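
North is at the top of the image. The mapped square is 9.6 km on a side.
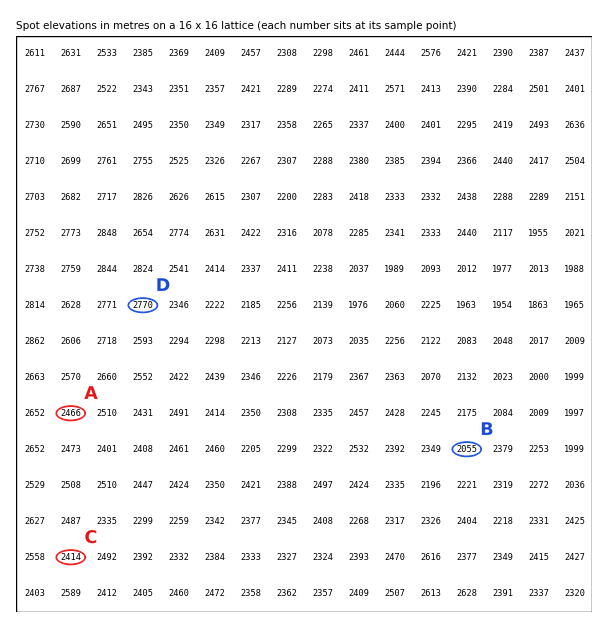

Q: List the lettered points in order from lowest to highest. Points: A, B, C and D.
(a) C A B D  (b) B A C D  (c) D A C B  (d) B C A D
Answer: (d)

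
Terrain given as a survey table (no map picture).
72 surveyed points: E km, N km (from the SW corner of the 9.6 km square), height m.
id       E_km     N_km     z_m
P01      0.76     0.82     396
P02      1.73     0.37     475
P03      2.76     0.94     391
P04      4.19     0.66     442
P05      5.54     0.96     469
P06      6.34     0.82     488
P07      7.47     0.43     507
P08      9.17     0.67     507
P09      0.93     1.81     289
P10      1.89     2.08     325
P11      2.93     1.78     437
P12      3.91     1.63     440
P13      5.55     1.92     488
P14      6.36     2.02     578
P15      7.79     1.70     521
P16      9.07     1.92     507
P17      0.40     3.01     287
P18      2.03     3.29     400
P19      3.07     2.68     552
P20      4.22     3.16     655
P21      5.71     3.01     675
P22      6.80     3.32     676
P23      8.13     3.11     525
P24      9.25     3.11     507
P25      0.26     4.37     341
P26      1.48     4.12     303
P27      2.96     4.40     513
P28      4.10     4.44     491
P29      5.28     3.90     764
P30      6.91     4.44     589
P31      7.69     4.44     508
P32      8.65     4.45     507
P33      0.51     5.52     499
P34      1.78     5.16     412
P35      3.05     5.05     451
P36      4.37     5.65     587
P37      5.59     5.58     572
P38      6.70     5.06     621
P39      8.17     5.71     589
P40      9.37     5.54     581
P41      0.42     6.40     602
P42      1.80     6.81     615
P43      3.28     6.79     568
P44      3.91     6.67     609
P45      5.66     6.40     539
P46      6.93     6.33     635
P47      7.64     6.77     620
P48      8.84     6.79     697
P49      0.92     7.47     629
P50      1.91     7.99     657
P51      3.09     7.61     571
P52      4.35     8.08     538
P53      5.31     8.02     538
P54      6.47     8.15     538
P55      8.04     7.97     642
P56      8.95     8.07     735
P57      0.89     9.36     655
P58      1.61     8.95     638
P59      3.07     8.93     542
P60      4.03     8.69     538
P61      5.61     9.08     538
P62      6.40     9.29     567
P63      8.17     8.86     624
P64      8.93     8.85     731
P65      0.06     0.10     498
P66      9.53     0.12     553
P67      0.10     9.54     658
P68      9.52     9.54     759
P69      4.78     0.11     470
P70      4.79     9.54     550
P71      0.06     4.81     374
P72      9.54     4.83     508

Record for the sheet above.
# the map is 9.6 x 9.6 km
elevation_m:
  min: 285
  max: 775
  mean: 540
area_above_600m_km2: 26.4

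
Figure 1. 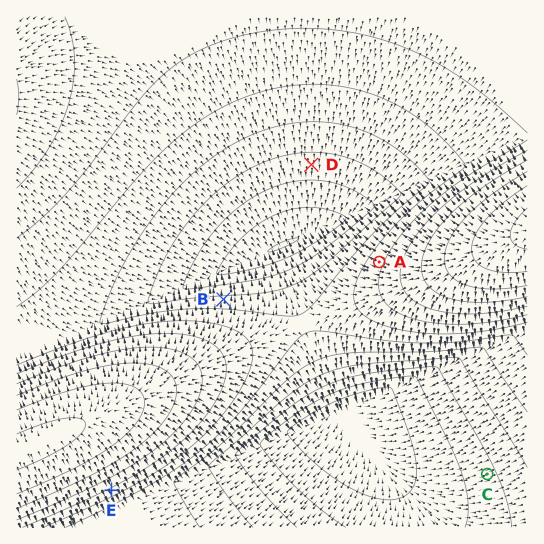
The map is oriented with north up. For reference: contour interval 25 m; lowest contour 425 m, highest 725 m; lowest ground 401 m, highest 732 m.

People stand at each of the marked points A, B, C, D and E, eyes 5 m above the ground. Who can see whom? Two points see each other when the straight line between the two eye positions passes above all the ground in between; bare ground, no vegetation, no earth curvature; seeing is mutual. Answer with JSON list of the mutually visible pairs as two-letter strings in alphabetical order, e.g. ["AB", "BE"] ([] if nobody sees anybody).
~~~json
["AB", "AD", "BD", "CE"]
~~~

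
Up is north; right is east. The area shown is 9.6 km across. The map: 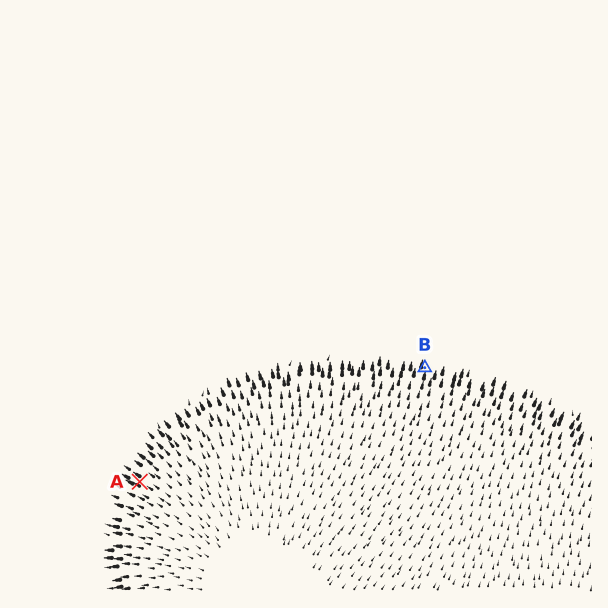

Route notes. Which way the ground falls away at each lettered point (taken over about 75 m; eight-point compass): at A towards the NW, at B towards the N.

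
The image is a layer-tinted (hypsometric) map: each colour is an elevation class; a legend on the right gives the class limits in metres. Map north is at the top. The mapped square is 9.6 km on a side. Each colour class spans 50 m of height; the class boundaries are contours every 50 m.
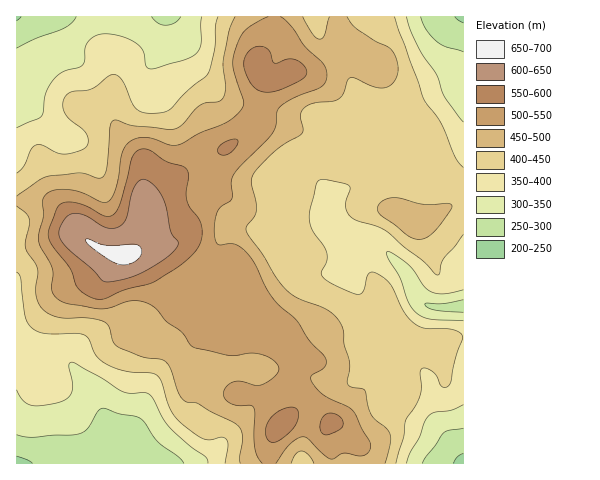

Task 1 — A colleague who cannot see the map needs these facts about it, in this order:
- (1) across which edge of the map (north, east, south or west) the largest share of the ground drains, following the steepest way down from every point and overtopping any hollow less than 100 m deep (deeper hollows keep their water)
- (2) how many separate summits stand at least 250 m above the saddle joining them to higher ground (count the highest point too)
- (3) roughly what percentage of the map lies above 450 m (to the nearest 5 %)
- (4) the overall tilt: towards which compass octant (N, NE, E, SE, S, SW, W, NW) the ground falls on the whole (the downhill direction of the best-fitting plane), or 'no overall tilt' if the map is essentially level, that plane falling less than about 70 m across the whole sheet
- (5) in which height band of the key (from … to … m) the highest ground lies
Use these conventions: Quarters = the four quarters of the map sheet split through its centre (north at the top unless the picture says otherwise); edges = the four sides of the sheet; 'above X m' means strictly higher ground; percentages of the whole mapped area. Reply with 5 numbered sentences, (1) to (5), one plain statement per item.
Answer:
(1) Most of the ground drains across the eastern edge.
(2) There is 1 summit with 250 m or more of prominence.
(3) Roughly 45 % of the ground is higher than 450 m.
(4) No overall tilt - high and low ground are spread across the sheet.
(5) The highest ground lies in the 650–700 m band.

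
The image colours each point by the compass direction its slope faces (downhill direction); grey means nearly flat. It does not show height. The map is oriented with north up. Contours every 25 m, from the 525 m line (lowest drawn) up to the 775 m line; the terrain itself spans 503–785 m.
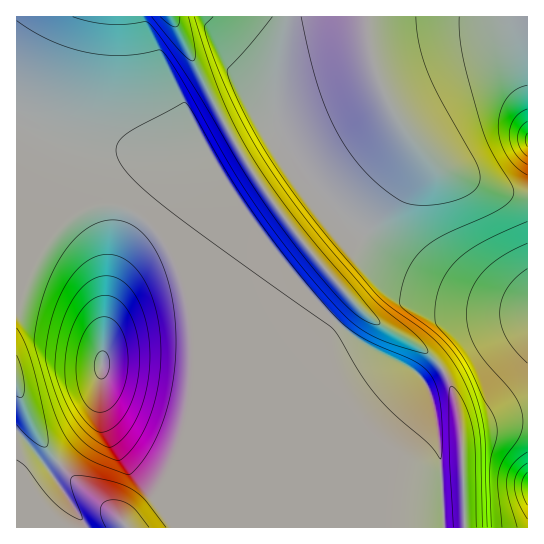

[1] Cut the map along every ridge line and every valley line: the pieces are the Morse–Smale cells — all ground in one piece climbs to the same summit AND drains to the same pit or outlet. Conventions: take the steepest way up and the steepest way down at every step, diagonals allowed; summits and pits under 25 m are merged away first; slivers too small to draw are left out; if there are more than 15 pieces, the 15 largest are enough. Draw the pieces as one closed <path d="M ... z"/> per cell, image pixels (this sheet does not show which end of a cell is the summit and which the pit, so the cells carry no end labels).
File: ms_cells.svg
<path d="M210 156l-32 19-21 20-16 22 22 24 13 25 7 19 8 40 1 52-7 46-14 46-16 30-26 21-4 5 2 2 316 1-6-101-5-28-7-16-15-15-31-15-28-17-28-27-62-75z"/><path d="M367 16l-195 1 51 104 20 36 37 56 38 47 26-23 55-68 13-23-3-12-18-27-14-29-8-31z"/><path d="M171 16l-154 0-1 103 58 21 37 8 23 3 47 0 25-3 25 42 34 49 47 58 31 32 24 18 43 21 13 12 15-9 3-4-14-15-44-25-20-15-71-83-36-51-24-40z"/><path d="M413 139l-2 11-12 19-55 68-19 16-6 6 0 3 44 50 20 15 39 21 20 20 33-23 53-23 0-127-31-4-38-15-18-9z"/><path d="M141 217l-20 33-10 33-7 44-3 58-5 40-8 10-29 28 26 26 40 35 30-25 16-30 14-46 7-46-1-52-8-40-7-19-13-25z"/><path d="M527 16l-159 1 1 30 8 31 14 29 21 31 29 29 44 20 30 8 13-1z"/><path d="M111 205l-22 3-26 15-19 20-28 42 0 100 16 38 17 28 10 12 29-28 8-10 5-40 3-58 7-44 10-33 19-32-10-7z"/><path d="M22 120l-6 1 1 163 32-47 14-14 14-10 17-6 17-2 19 6 11 6 16-22 21-20 33-20-5-7-25 3-47 0-31-4-29-7z"/><path d="M527 420l-21 1-43 10-2 14 3 77 2 6 62-1z"/><path d="M527 323l-52 22-34 24 14 26 7 38 1-2 8-3 57-9z"/><path d="M17 432l0 96 110-1-17-18-25-20-26-25-10 7-20-26z"/><path d="M441 368l-18 13 6 10 7 27 4 37 3 66 2 7 20 0-2-82-3-27-7-28z"/><path d="M17 385l-1 46 34 40 9-9-10-11-17-28z"/>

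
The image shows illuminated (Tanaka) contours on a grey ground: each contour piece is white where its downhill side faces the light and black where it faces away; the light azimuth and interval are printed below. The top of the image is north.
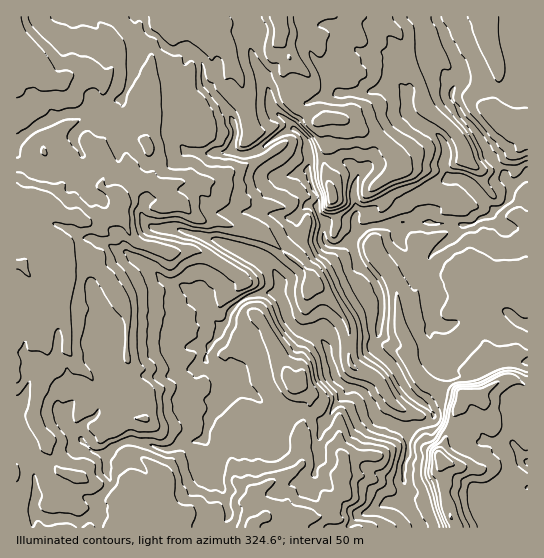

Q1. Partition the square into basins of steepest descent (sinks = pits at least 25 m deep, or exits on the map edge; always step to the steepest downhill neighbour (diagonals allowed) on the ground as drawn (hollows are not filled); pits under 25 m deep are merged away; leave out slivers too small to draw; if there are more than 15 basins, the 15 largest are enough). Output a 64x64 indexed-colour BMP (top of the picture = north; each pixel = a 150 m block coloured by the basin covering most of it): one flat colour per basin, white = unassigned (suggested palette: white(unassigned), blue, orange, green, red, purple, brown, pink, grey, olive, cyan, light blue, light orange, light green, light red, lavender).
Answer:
<image width="64" height="64" href="data:image/bmp;base64,Qk12CAAAAAAAAHYAAAAoAAAAQAAAAEAAAAABAAQAAAAAAAAIAAATCwAAEwsAABAAAAAAAAAA////ALR3HwAOf/8ALKAsACgn1gC9Z5QAS1aMAMJ34wB/f38AIr28AM++FwDox64AeLv/AIrfmACWmP8A1bDFABERERERERERERERERERERERERERERERERERERIiIiIiERERERERERERERERERERERERERERERERERERIiIiIiIREREREREREREREREREREREREREREREREREREiIiIiIhERERERERERERERERERERERERERERERERERESIiIiIiERERERERERERERERERERERERERERERERERERIiIiIiIREREREREREREREREREREREREREREREREREREiIiIiIhEREREREREREREREREREREREREREREREREREiIiIiIiERERERERERERERERERERERERERERERERERESIiIiIiIRERERERERERERERERERERERERERERERERERIiIiIiIhEREREREREREREREREREREREREREREREREREiIiIiIiERERERERERERERERERERERERERERERERERESIiIiIiIREREREREREREREREREREREREREREREREREREiIiIiIhERERERERERERERERERERERERERERERERERESIiIiIiEREREREREREREREREREREREREREREREREREREiIiIiIRERERERERERERERERERERERERERERERERERESIiIiIhERERERERERERERERERERERERERERERERERERIiIiIiERERERERERERERERERERERERERERERERERERESIiIiIRERERERERERERERERERERERERERERERERERERERIiIhERERERERERERERERERERERERERERERERERERERERIRERERERERERERERERERERERERERERERERERERERERERERERERERERERERERERERERERERERERERERERERERERERERERERERERERERERERERERERERERERERERERERERERERERERERERERERERERERERERERERERERERERERERERERERERERERERERERERERERERERERERERERERERERERERERERERERERERERERERERERERERERERERERERERERERERERERERERERERERERERERERERERERERERERERERERERERERERERERERERERERERERERERERERERERERERERERERERERERERERERERERERERERERERERERERERERERERERERERERERERERERERERERERERERERERERERERERERERERERERERERERERERERERERERERERERERERERERERERERERERERERERERERERERERERERERERERERERERERERERERERERERERERERERERERERERERERERERERERERERERERERERERERERERERERERERERERERERERERERERERERERERERERERERERERERERERERERERERERERERERERERERERERERERERERERERERERERERERERERERERERERERERERERERERERERERERERERERERERERERERERERERERERERERERERERERERERERERERERERERERERERERERERERERERERERERERERERERERERERERERERERERERERERERERERERERERERERERERERERERERERERERERERERERERERERERERERERERERERERERERERERERERERERERERERERERERERERERERERERERERERERERERERERERERERERERERERERERERERERERERERERERERERERERERERERERERERERERERERERERERERERERERERERERERERERERERERERERERERERERERERERERERERERERERERERERERERERERERERERERERERERERERERERERERERERERERERERERERERERERERERERERERERERERERERERERERERERERERERERERERERERERERERERERERERERERERERERERERERERERERERERERERERERERERERERERERERERERERERERERERERERERERERERERERERERERERERERERERERERERERERERERERERERERERERERERERERERERERERERERERERERERERERERERERERERERERERERERERERERERERERERERETMxERERERERERERERERERERERERERERERERERERERETMzERERERERERERERERERERERERERERERERERERERERMzMREREREREREREREREREREREREREREREREREREREREzMxERERERERERERERERERERERERERERERERERERERETMzERERERERERERERERERERERERERERERERERERERERMzMREREREREREREREREREREREREREREREREREREREREzMxERERERERERERERERERERERERERERERERERERERETMzERERERERERERERERERERERERERERERERERERERERMzMREREREREREREREREREREREREREREREREREREREREzMxEREREREREREREREREREREREREREREREREREREREzMzERERERERERERERERERERERERERERERERERERERETMzMRERERERERERERERERERERERERERERERERERERERMzMxEREREREREREREREREREREREREREREREREREREREzMz"/>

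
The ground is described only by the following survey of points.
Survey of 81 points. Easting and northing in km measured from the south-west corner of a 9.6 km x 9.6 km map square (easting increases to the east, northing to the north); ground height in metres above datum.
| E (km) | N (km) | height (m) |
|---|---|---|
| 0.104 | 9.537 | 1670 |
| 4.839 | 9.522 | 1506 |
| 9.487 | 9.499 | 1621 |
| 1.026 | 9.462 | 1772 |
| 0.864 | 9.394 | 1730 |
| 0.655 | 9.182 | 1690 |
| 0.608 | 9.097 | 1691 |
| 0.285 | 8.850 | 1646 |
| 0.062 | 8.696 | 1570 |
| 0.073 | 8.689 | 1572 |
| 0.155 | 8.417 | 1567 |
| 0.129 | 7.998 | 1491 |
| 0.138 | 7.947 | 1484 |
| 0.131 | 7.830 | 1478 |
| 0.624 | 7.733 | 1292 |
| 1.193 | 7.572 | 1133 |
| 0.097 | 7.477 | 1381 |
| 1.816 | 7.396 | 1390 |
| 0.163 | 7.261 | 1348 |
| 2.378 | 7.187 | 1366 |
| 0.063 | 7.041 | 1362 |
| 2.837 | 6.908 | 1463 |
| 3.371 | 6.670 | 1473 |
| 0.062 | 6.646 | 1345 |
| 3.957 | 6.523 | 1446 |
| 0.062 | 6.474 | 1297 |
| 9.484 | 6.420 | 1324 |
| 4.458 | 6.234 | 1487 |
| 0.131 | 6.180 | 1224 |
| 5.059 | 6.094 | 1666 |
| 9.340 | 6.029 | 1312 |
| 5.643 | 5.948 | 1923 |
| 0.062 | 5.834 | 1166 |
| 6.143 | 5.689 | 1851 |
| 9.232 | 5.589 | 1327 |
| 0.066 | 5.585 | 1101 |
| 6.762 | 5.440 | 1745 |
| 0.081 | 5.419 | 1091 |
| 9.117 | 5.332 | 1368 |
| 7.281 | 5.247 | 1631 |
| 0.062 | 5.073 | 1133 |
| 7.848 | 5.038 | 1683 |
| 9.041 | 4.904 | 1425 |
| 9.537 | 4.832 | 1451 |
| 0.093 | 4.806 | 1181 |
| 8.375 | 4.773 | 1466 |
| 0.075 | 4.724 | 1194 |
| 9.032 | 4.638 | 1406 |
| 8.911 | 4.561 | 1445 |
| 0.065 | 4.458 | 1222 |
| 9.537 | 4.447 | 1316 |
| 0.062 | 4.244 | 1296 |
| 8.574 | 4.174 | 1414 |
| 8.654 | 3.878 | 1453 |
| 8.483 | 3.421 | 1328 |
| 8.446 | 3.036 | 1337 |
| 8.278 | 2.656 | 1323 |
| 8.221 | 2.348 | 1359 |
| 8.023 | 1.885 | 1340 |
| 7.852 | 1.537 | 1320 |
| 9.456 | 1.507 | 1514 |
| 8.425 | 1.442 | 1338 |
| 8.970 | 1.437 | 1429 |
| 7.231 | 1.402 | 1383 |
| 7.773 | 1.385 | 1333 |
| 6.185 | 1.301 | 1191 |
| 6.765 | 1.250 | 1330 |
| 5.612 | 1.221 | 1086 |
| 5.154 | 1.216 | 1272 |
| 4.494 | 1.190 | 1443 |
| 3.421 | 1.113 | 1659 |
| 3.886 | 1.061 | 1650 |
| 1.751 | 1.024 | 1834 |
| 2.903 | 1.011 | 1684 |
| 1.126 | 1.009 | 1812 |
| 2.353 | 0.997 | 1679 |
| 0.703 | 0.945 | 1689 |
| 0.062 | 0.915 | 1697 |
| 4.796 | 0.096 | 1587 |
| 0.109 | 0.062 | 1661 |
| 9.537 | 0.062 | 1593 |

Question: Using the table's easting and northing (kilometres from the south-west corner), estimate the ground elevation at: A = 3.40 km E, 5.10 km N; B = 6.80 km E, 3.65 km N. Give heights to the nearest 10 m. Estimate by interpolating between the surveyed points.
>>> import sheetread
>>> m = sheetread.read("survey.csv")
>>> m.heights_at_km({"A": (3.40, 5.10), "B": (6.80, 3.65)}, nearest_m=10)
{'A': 1490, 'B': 1490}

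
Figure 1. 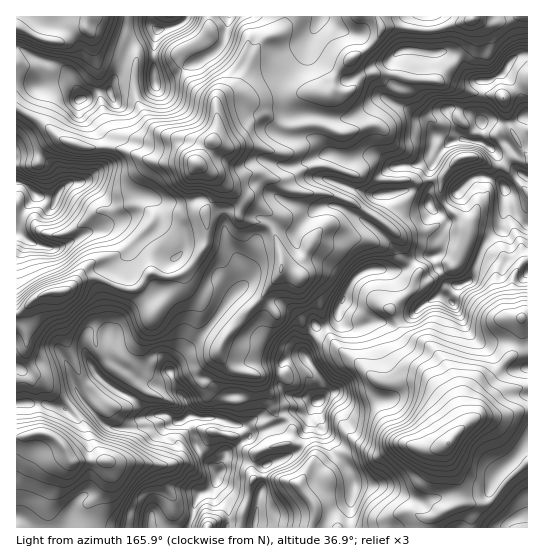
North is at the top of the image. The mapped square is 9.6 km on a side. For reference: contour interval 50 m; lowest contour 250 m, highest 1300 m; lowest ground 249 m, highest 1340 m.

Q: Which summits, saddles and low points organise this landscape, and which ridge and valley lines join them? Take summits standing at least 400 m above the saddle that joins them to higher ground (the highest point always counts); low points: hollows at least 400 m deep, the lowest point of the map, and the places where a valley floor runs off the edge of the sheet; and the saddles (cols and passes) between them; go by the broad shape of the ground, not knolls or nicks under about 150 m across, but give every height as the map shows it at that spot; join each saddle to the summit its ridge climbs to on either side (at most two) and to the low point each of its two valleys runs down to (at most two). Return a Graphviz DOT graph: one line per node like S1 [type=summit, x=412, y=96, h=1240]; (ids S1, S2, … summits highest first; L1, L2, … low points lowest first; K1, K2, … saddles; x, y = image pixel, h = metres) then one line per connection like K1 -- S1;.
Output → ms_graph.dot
graph terrain {
  S1 [type=summit, x=35, y=194, h=1340];
  S2 [type=summit, x=218, y=477, h=1334];
  L1 [type=low, x=447, y=443, h=249];
  L2 [type=low, x=195, y=163, h=363];
  K1 [type=saddle, x=410, y=263, h=1031];
  K2 [type=saddle, x=282, y=97, h=768];
  K1 -- S2;
  K1 -- L1;
  K1 -- L2;
  K2 -- S2;
  K2 -- S1;
  K2 -- L2;
}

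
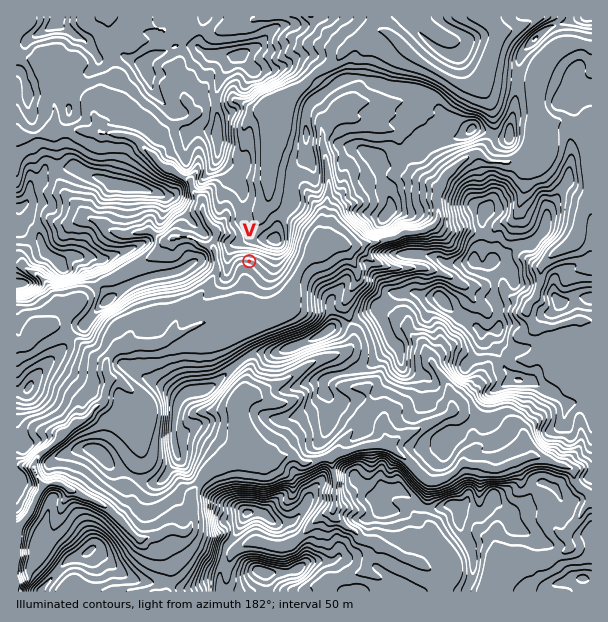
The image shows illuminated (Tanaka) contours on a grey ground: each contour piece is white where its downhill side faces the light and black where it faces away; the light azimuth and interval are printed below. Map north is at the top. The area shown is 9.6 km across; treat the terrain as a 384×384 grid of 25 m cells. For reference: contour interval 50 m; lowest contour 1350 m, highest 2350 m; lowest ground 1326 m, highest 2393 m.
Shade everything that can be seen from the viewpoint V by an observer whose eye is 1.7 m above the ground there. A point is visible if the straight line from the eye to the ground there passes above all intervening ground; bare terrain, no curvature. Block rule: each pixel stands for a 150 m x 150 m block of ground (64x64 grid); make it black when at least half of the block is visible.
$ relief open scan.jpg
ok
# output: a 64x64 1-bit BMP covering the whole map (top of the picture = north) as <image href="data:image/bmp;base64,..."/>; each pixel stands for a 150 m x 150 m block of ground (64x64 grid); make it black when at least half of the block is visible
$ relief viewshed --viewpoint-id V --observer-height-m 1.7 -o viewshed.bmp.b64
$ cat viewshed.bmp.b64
<image width="64" height="64" href="data:image/bmp;base64,Qk0+AgAAAAAAAD4AAAAoAAAAQAAAAEAAAAABAAEAAAAAAAACAAATCwAAEwsAAAIAAAAAAAAA////AAAAAAAAAAAAAAAAAAAAAAAAAAAAAAAAHgAAAAAAAAAAAAAAAAAAAAAAAAAAAAAAAAAAAAAAAAAAAAAAAAAAAAAAAAAAAAAACAAAAAAAAAD4AAAAAAAAAeAAAAAAAAAAAAAAAACAAAAAAAAAAAAAAAAAAAAAAAAAAAAAAAAAQAAAAAAAAAPAAAAAAAAAAAAAAAAAAAAAAAAAAAAAAAAAAAAAAAAAAAAAAAAAAAAAAAAAAAAAAAAAeAAAAAAAAAH+AAAAAAAAB/8AAAAAAAAD/4AAAAAAAAD/8AAAAAAAAD//AEAAAAAAH//AgAAAAAAP/+GAAAAAAAP48wAAAAAAAfBjAAAAAAAA4COCAAAAAABgAOAAAAAAAOAAAAAAAAAB8AAAAAAAAAHwAAAAAAAAAPgAAAAAAAAAMAAAAAAAAAAAAAAAAAAAAAAAAAAAAAAAAAAAAAAAAAAAAAAAAAAAAAAAAAAAAAAAAAAAAAAAAAAAAAAAAAAAAAAAAAAAAAAAAAAAAAAAAAAAAAAAAAAAAAAAAAAAAAAAAAAAAAAAAAAAAAAAAAAAAAAAAAAAAAAAAAAAAAAAAAAAAAAAAAAAAAAAAAAAAAAAAAAAAAAAAAAAAAAAAAAAAAAAAAAAAAAAAAAAAAAAAAAAAAAAAAAAAAAAAAAAAAAAAAAAAAAAAAAAAAAAAA=="/>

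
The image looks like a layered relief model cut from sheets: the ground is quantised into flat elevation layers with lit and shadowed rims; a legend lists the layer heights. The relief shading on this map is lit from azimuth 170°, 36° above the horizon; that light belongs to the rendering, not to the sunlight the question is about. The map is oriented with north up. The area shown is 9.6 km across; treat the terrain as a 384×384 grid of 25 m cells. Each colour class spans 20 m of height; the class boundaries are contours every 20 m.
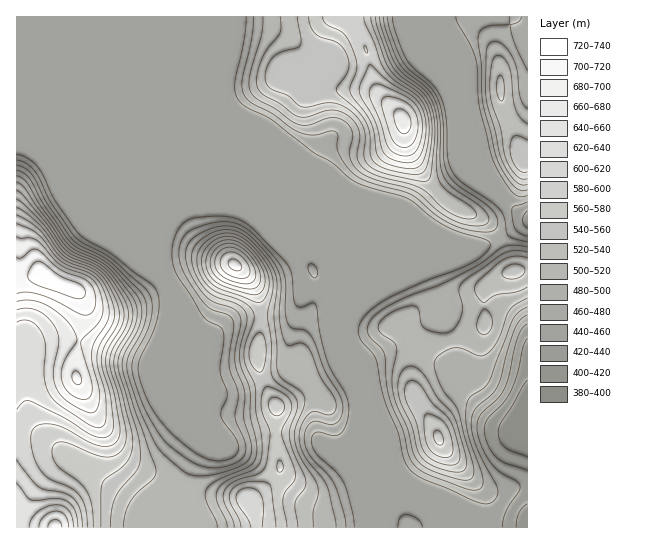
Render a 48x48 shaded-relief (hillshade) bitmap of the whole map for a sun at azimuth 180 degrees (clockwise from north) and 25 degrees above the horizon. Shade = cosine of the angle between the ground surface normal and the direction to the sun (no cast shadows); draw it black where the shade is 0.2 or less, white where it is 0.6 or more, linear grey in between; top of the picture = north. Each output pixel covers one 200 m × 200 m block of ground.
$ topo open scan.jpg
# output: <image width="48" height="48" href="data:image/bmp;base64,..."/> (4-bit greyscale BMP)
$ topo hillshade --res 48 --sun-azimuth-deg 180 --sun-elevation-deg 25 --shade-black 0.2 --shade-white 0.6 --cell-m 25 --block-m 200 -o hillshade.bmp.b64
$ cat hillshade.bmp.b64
<image width="48" height="48" href="data:image/bmp;base64,Qk32BAAAAAAAAHYAAAAoAAAAMAAAADAAAAABAAQAAAAAAIAEAAATCwAAEwsAABAAAAAAAAAAAAAAABEREQAiIiIAMzMzAERERABVVVUAZmZmAHd3dwCIiIgAmZmZAKqqqgC7u7sAzMzMAN3d3QDu7u4A////AIdVVniJmYiIiZq6mIiIiHiIiHd4iImZmYZURniZmZiIiaq6mIiJiHiIiHeIiZqpmoZDNWiZmZmIiZmYiImZiHiIiHiJmrupqnZURWiaqpmYiHZVV5qph3iIiImrzMqYiXdlVniaqpmIdkIRN5qXZniIiJvO7bl2d3d3d4mqqZh3ZTIRR4hlRXiIiKzu7JdlZneIiau7qYdmVVVEZ4dUV4iIiKzdyXVWZoiJmrzLmHZmZ3iIiHZmiZiIiaq7l1Vnd4mau8y6h2ZmeImqmIiJq6mIiaqYdmeIiJmrvMuodmZ4iJqqqaqrzKmImrqGVnmZmJqrzMqXZWaIiJmZmqqry6mIm7p1Vpq6mJmrzLqGZWiIiIiIiIeKqYiIq6l1V5vLqZmau6h2VniIiIiJh1RohmiIqpdmaJu7qYmZqpdVVoiIiJmql0R4dWiJmHZniJqqqoiIiHZmeIiIiImrqGeIZniJmGZ4iZmZmYiId3eImZiIiIiaqYiHZ4iZmHeJmZqqmZmId4mru5iIiIh4iIh3aIiqqIiJmqqqmZmZiJrMy6mIiJh2d4dmeImrqYiIiZqqqqqZmau8y6mIiamGZ3dmiIiJmZh3eJmaq7uqqqqqmZmImruoiId3iIhmZ4iHeIiJvMzLu6mHd4mIm83cqZh4iIh1RWeIiIiJvM3MuphkRWiJvO/+ypiIiIiHVEV4iZmavLzKl2QyI1eave//yYiIiIiIdlVWd3iau5mXQhABJGiavN7slmeJiIiIiHZlVEV5qndjAAABR4iaqaqXQ0aIeIiIiIiHZUNFZ2ZBAAAEeIiIhlUxAUeHiIiIiIiIiGVDM2UxAAJYiIiHZCAAA2iIiIiIiIiIiamFMmQhE1eIiIiGUwAAJoiIiIiIiIiJvN24VEIRNoiIiIiGVCACaIiIiIiIiIis7tyodzISWIiIiIiHZlRXiIiIiIiIiJrN25dmikMkeIiIiIiIiIiIiIiIiIiJmr3clkNHrERGiIiIiIiIiIiIiIiIiIm83u7JUzR5zjNYiIiIiIiIiIiIiIiIiavf//63RFeL3iNoiIiIiIiIiIiIiIiJmrze//23VoiczCWIiIiIiIiIiIiIiIiaqqqr3uyoeIirqWeIiIiIiIiIiIiIiImqqpiJvMuoiIiqh4iIiIiIiIiIiIiIiJvLqZiJq7qYiImphoiIiIiIiIiIiIiImb3cuqqqqpmHiImphoiIiIiIiIiIiIiJvN3MzMzLqHZWeIqphoiIiIiIiIiIiIib3du7zN3KhkM0eImphoiIiIiIiIiIiIibzMqZqrqoYxAUiImZh4iIiIiIiIiIiIiJmqqYiIiHQgAViIiIiIiIiIiIiIiIiIh3iJmIh3d2QgFIiIiHeIiIiIiIiIiIiIiHd3eIiIiHUzWIiJl2Z4iIiIiIiIiIiIiHdmaJmaqXVGiIiKl2Z4iIiIiIiIiIiIiHd3eJq7qGVXiIiahmeIiIiIiIiIiIiIiIiIiZq6l2VoiImphniYiIiIiIiIiIiIiIiIiZqqh2Z4iJqph3iQ=="/>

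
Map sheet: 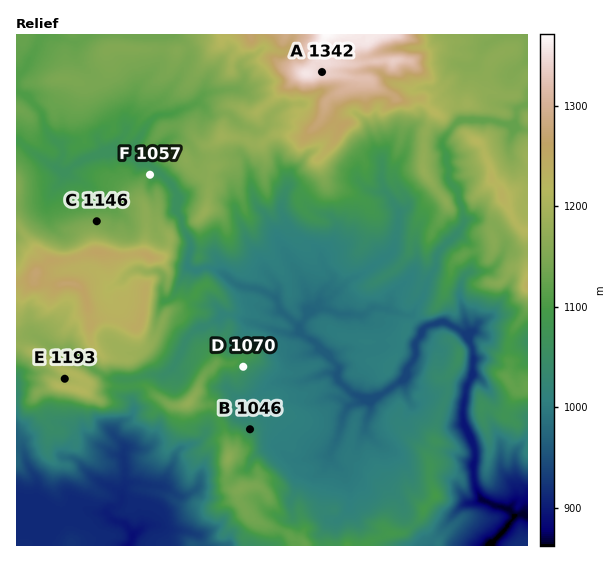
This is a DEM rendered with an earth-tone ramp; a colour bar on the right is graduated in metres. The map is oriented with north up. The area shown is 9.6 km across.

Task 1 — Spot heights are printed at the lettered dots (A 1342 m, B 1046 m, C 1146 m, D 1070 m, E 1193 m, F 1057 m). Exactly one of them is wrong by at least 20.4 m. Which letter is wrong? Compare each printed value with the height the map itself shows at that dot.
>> F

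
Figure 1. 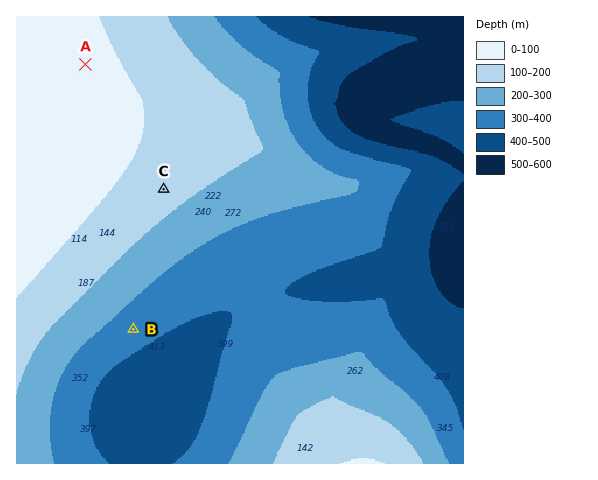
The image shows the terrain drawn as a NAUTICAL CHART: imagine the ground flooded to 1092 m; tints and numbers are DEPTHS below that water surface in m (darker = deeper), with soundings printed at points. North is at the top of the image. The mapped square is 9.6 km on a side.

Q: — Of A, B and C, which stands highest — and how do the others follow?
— A C B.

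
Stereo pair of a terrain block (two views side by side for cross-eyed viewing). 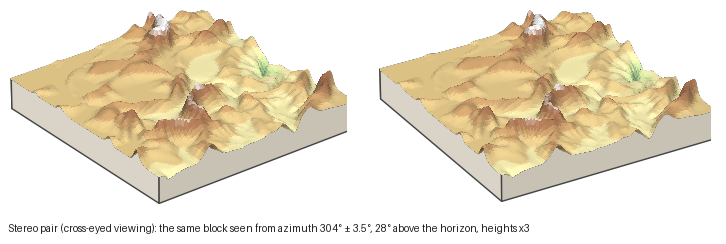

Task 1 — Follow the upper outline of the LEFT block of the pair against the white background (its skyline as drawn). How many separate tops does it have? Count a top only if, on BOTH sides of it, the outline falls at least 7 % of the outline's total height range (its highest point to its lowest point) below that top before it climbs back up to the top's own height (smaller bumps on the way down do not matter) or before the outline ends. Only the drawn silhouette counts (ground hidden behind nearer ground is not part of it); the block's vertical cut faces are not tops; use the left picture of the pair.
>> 3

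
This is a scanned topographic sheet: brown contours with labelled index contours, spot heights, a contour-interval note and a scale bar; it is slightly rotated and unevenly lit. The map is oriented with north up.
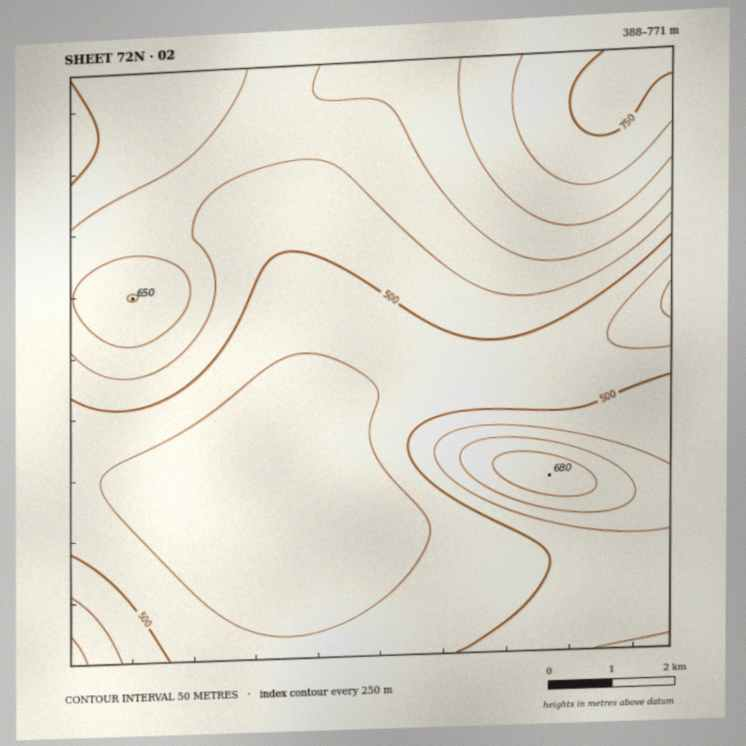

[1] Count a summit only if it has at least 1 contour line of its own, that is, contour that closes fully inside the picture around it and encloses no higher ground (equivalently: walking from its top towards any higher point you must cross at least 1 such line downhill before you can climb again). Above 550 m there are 2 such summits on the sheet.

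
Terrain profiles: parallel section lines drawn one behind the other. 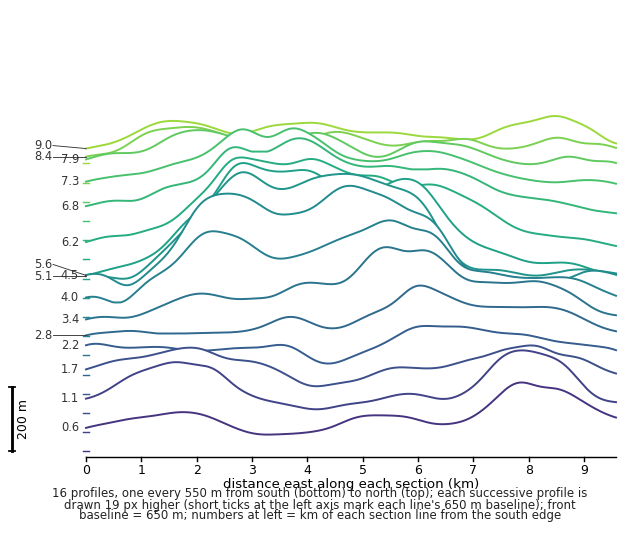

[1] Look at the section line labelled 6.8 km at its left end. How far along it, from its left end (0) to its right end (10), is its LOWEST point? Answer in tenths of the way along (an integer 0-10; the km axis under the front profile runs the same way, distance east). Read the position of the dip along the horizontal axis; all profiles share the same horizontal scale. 10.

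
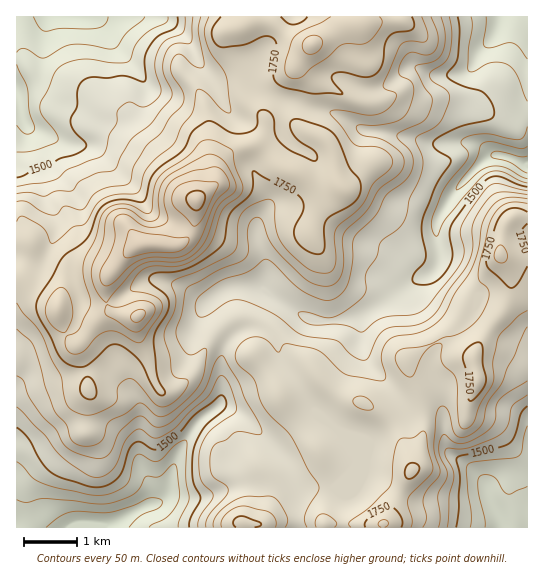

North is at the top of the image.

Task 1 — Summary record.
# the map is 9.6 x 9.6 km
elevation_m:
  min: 1310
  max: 2020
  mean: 1630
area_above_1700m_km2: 30.2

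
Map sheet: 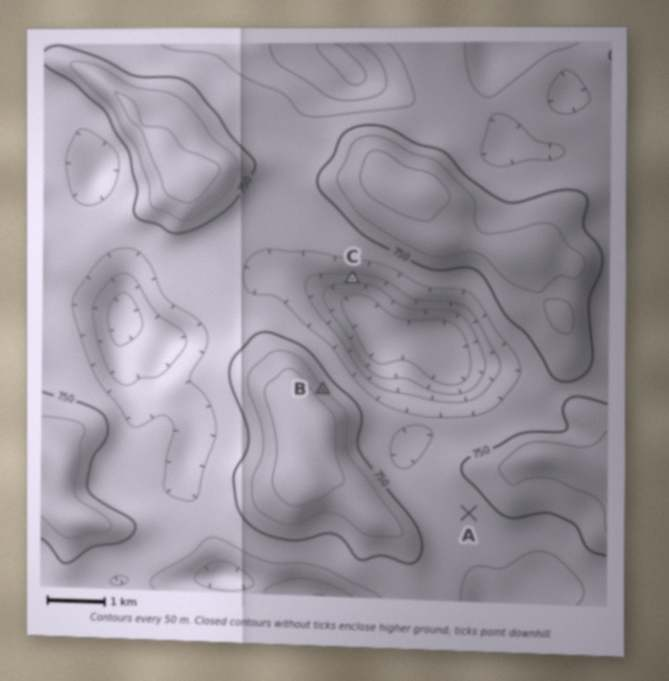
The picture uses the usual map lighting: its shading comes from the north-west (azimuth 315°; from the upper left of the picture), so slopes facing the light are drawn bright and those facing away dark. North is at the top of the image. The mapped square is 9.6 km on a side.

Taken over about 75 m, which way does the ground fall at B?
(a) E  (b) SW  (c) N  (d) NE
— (d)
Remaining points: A SW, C S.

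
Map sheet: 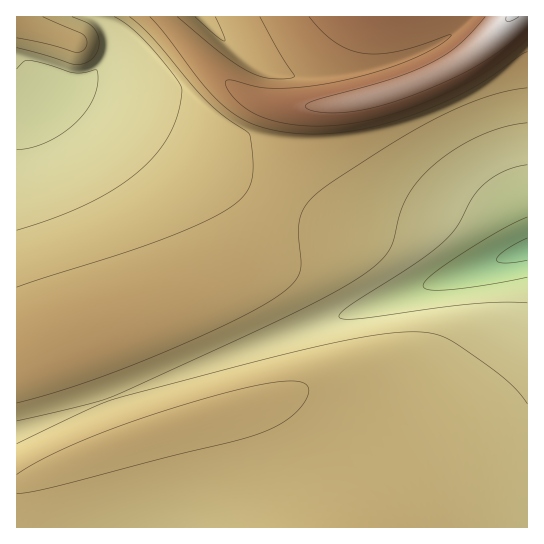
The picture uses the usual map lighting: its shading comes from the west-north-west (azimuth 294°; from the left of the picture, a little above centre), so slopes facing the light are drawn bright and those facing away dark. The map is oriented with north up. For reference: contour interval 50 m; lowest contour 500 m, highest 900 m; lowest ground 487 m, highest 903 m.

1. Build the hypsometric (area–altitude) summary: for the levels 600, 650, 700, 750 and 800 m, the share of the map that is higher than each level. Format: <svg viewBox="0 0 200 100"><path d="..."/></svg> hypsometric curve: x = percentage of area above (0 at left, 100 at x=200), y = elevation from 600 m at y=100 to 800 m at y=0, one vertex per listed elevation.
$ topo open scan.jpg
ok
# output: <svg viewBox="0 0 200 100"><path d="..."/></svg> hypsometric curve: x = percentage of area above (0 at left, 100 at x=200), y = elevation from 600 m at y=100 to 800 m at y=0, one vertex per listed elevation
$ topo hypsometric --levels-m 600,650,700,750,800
<svg viewBox="0 0 200 100"><path d="M186 100l-32-25-86-25-46-25-9-25"/></svg>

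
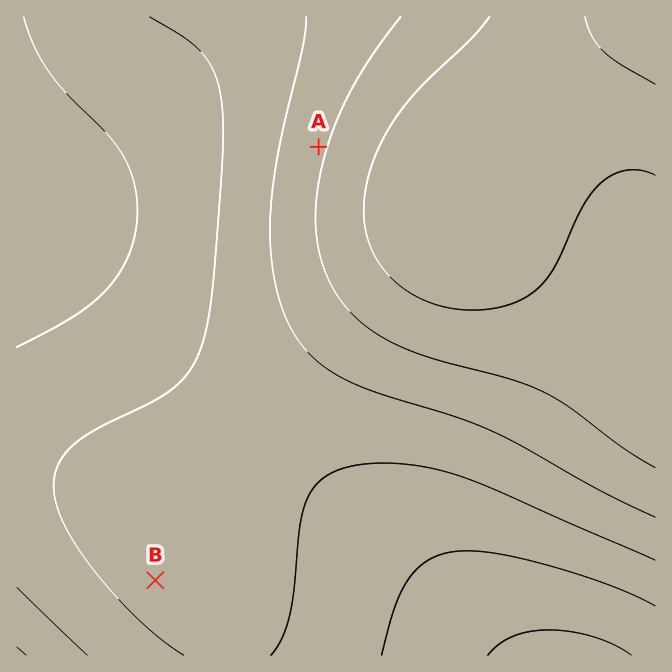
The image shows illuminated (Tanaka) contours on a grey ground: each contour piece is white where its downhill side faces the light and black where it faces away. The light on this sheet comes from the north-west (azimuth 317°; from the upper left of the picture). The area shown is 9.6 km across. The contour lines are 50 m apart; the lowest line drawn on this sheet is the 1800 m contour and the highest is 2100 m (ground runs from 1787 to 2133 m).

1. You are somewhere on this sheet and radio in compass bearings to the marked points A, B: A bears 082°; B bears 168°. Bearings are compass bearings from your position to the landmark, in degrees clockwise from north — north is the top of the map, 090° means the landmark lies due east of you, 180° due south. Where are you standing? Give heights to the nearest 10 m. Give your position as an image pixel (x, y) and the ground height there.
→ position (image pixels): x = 70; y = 182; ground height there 1830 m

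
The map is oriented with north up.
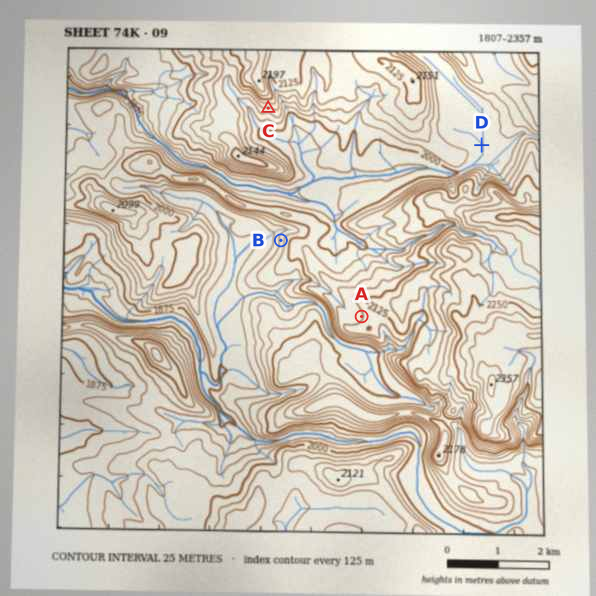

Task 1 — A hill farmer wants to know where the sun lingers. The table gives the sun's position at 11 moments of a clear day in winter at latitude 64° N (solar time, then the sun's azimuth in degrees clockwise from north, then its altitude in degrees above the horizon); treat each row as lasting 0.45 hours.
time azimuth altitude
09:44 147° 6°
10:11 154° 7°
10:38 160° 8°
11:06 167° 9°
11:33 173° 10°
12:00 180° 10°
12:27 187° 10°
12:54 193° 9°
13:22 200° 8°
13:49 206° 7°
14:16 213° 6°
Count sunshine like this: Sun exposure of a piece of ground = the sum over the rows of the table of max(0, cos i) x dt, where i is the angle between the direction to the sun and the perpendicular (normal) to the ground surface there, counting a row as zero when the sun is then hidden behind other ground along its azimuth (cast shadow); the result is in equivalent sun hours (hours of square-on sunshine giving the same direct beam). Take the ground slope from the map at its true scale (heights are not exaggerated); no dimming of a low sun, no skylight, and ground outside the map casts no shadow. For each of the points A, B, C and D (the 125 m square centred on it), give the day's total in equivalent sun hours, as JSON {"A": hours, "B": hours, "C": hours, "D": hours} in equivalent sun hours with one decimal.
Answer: {"A": 0.6, "B": 0.7, "C": 1.8, "D": 0.2}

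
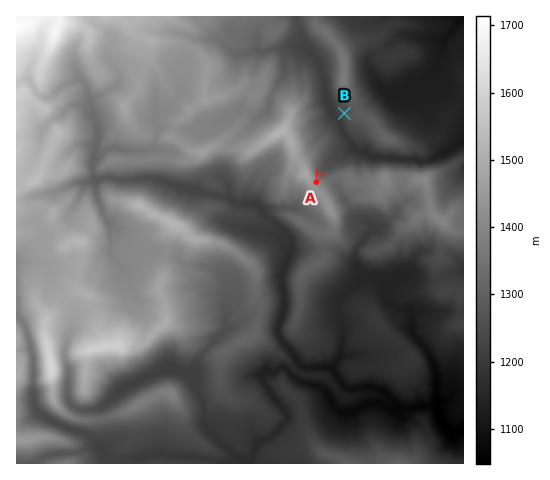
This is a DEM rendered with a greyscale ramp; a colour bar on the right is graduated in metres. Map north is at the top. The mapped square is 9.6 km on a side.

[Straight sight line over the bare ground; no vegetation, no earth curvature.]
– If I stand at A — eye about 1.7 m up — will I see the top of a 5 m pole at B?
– Yes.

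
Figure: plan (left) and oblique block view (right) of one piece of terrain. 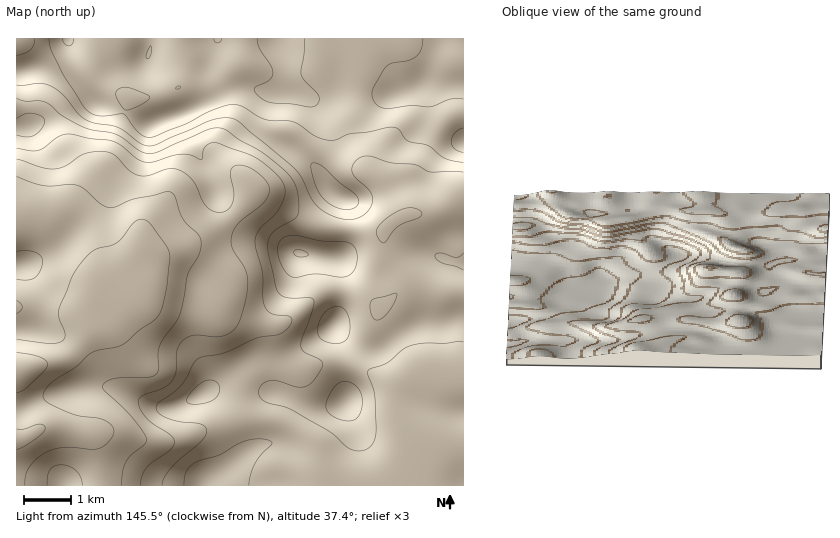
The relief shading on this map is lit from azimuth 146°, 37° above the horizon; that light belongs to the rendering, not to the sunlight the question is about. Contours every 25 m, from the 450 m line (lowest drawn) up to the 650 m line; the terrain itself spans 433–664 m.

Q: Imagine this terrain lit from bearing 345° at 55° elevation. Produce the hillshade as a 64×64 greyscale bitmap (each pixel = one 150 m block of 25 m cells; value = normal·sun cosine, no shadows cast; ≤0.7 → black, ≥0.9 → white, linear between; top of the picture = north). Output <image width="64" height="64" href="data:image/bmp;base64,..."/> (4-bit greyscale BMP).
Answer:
<image width="64" height="64" href="data:image/bmp;base64,Qk12CAAAAAAAAHYAAAAoAAAAQAAAAEAAAAABAAQAAAAAAAAIAAATCwAAEwsAABAAAAAAAAAAAAAAABEREQAiIiIAMzMzAERERABVVVUAZmZmAHd3dwCIiIgAmZmZAKqqqgC7u7sAzMzMAN3d3QDu7u4A////AJmaqqqZmZmaqqqqqqqpmYiZmZmZmZmZmZmZmZmZmZmZqqqqqqmZmaqqu7qqqqqZiImZmZmZmZmZmJmZmZmZmZqqq7u7qqqqqqu7u7u7u6qYiJmZmZmZmYiIiJmZmZmZqru7zMu6qqqqq7zMzMzLuqmIiIiIiJmYiIiIiZmZmZmau8zMy7uqqqu7vMzMzMu7qpmIiIiJmZiId3iJmZmZmZm7vMy7uqqqu7u7u7u8y7u6qZmImZmZmIh3eIiZmZmZmZqru7uqqqqqqpmZmaq7u7uqqZmZmZiIiIiIiZmZmZmZiJqqqpmZmZqZh3d4iZqqqqqqqqmYiHd3eIiJmZmZmYh3iJmZiIiJmIh2ZmZ3iZmaqqqqmYh3dnd4iJmZmZmIiHd3iIiIiIiId3ZmZmZ3iJmZmZmIh3d2ZneImZmZiIiIiHd3d3d3d3d3iId3Zmd4iJiIiIiIiId3d4iZmZmZmZmpiHd3d3d3d4mqqpmHd3iIiIiIiJmZmYiHiImZmZmZmrupiIh3d3iJmrzMy6mIiIiZiIiZmqqqqZiImZmZmZqqu7uqmZiIiZqrzd3cupmIiZmZmZqqq7u6qZmZmZmZmZq7zMu7qqmaqrvMzdzLupmZmaqqqqqru7u6mZmZmZmZmau8zMy7qqqru7u7vMu7qpmZmqqqqqq7u7qYiImZmZmZmau7u7u7q7uqqqqru7u6qZmZqZmZmqq6qYh4iJmZmZmIiZqqu7u7qqqpmaqru7u6qZmZmZmZmZmYh3d4iImIiGZneImqq7qqqqqZqqu7u7u6qqqZiIiIiIiId3eIiIiIVVZneJqqqqqqqqqqu7vMzLu6qqqYd2Z3iJmYd3d3d3hmZneImaqqqqqqu7u7u7zMy7u7u6mHZmeJqpmHd3d3d3d4iImZmqqqqqu7u7u7u7u7u6u7uph2d4mqqZiHd3d3mZmZmZmZmZqqq7u7u7qru7qqqqu7uph4iZqqqZiIiIeqqZmZmZmZmaqqu7uqqqqqqpmYmqu7upiJmZqqqZmZmKqZmZmZmZmZmqqqqqqpmqqqmId4mrzLqZmZmaqqqqqpmZmIiJmZmZmZmqqqqZmZqqqZh2Z5rMy6mZmZmqqqqqqIiIiIiZmZmZmZqqqpmZmaqqmHZmeau7qZmZmZqqqqqneIiIiJmZmZmZmqqqmZmZmqqZh2Z4mamYiJmZmZmZmZZ3iIiIiZmZmZmZqqqZmZmZqqmHd3d4iHeIiZmZmYiIhmd4iIiJmZmZmZmqqqmZmZmaqYh3ZmZmZ4iZmZmIh3d3d4iIiIiZmZmZmZqqqpmZmZmZiHZmVWZneJmZmIh3eImYiIh4iIiJmZmZmqqqmZmImZmIdmZnd3eImZmIiIiImqqZiHd4iIiZmZmZqqqpmIiJmZiHiImZiIiZmZiImZmbuqmYh3iIiImZmZmZqqmZmJmZqqqqu7upmZmZmZmZmZu7qpmIiIiIiJmZiImZmZmZmaq7zMzMzLqZmZmaqqqpm7qqqZiIiIiIiYiIiJmZmqqqvM3czMzLupmZmqqqqqqaqqqqmYiId3iIiIiIiJmaqrvM3cy7qqmYiJmaqqqqqqmZmaqpmIh3d4iIiIiIiJmqu8zMu6mId2ZniJmqqqqqqZmZmZmYiId3d4iJmYh3iJq7zMu6mHZURFZ4iZmZqqqomZmZmZiIh3ZneJmZiHd4mqu7u6mHZVVVVneIiIiZmqiIiIiZmIiId2d4iZmIh3iJqru7qYdmZ3d3d3eIiIiZmIiIiIiIiIh3d3iJmZiIiJmaqqqph3iJqqmIh3d3eImYd3d3eIiJiId3d4iIiJmZmZmZmZiIiau7qpmIiHd3iId3dmZ3iJmYh3Zmd3eIiZmZmIh3d4iaq7uqmZiIiId3d3ZmZmd4iZiHZlVmZ3iIiIiHdmZniaqqqZmYiImYh2VWZmZmZ3iIiIdlRFVneIiId3ZlVWeJqpmIiIiIiIh2VEVWZ3d3d3eIdlQzRWeIiHdmVVRVaJqpiHd4iHd3d3ZURVVneId2ZndlQyI0Z4iIdlVERWeJmZmHd3d4d3Z3d2ZVVWZ3d2VVVVQzIiNFd4h2VUVWeJmZiIh3d3iId3eIiIZmZmZmVEMzNEQyIiNFZmZlZniZmZiIiId3eIiId4maqId2ZmVDMiNFZlQyESNFZmd3iJmYh3iIiHd3iIiIiau5mYd2ZUMiNGeJh1QyIiNWd3d3d3d3d4iIh3d3iIiJqrqqmYdlRDRWeaqph2VDI0Vnd2ZmZ3d3iIiIdmZ4iIiZqqmZiHZmZniaq7u6mHZURWZmZmZneIh3iIh3Zmd4iIiYiIiHd3iJmZmqq7u6mHZmZnd3d3eIiIiIiIh3Z3d3d3d3d3Z3iamZmZmaqrqpmId3eIiIiJmZiIiJmYh3d4h3dVZmZniaqZiIiIiZqqmZmIiZmZmZmZmZmZmamZiIiIiFVWZniZmZiIh3d4iZmZmZmaqpmZmZmZmZmaqqqZmZmZd2d3iJmZmYiHd3iImYiJmqqqmZmZmZmZmZmqqqqpmaqZmIiIiZmZmYiIiIiZmIiZqpmZmZmZmZmZmaqqqqmZmruqmYiImZmZmYiIiJmZiImZmYiIiZmZmZmZmqqqqZmZy7qYd3iZmZqqmIiJmZmIiImYiIiJmZmZmZmZqqqZmZm7upiHiJmZmqqZiJmZmYiIiZmIiJmZmZmZmZmZmZmYiaqqmIiImZmaqpmImZmZmIiZmZmZmZmZmZmZmZmZmZmZ"/>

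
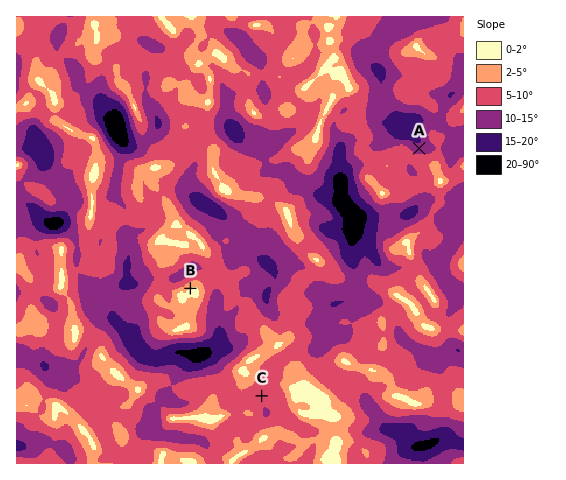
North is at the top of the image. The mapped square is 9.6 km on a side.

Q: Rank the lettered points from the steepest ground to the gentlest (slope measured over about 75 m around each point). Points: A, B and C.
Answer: A C B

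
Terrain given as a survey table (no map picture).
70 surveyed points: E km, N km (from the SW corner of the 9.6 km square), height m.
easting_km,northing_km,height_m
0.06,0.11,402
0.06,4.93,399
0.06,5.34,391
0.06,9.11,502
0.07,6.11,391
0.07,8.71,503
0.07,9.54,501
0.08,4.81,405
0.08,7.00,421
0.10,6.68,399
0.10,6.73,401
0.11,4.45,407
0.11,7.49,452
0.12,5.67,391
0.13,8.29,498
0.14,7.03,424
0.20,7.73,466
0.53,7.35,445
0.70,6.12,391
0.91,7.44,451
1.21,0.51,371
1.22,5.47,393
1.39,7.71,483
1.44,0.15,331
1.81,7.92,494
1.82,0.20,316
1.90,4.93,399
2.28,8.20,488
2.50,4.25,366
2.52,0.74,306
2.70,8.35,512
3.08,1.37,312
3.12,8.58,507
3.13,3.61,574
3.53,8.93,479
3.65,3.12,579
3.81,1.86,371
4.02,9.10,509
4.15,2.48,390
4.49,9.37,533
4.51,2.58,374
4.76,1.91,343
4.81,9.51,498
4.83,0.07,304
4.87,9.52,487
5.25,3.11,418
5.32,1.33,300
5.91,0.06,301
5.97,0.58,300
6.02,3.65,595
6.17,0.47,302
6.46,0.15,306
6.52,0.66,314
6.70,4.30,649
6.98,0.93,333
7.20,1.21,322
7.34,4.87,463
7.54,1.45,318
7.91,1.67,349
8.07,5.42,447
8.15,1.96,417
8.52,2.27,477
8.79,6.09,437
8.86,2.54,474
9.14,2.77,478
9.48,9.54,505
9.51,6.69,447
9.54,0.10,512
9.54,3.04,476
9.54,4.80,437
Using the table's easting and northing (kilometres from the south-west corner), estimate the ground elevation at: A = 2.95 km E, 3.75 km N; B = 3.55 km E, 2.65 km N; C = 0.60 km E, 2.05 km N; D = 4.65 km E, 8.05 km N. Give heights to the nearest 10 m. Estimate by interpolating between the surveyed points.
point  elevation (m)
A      550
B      450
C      430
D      550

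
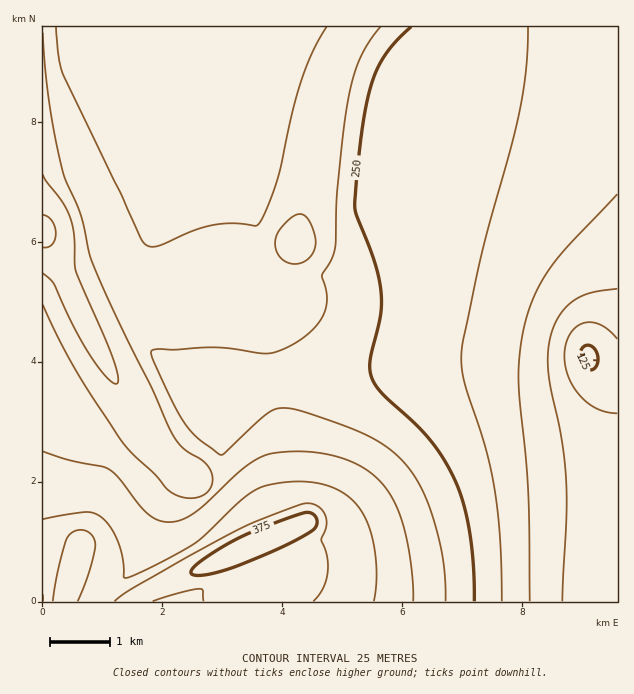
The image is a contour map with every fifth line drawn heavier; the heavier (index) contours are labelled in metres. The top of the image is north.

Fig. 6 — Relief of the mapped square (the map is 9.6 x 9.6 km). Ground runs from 120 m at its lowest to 390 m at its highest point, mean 260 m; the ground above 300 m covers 18.3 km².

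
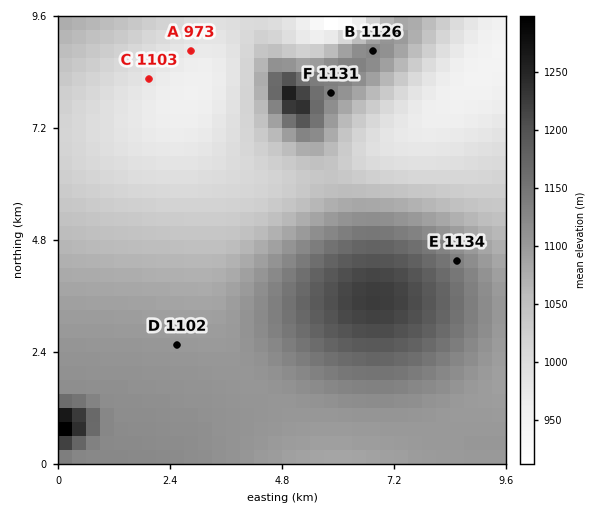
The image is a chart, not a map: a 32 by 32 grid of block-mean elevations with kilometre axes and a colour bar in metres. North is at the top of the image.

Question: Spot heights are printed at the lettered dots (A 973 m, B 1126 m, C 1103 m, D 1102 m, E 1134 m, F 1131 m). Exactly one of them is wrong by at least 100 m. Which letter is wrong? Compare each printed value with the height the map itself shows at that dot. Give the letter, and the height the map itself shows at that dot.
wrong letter C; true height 978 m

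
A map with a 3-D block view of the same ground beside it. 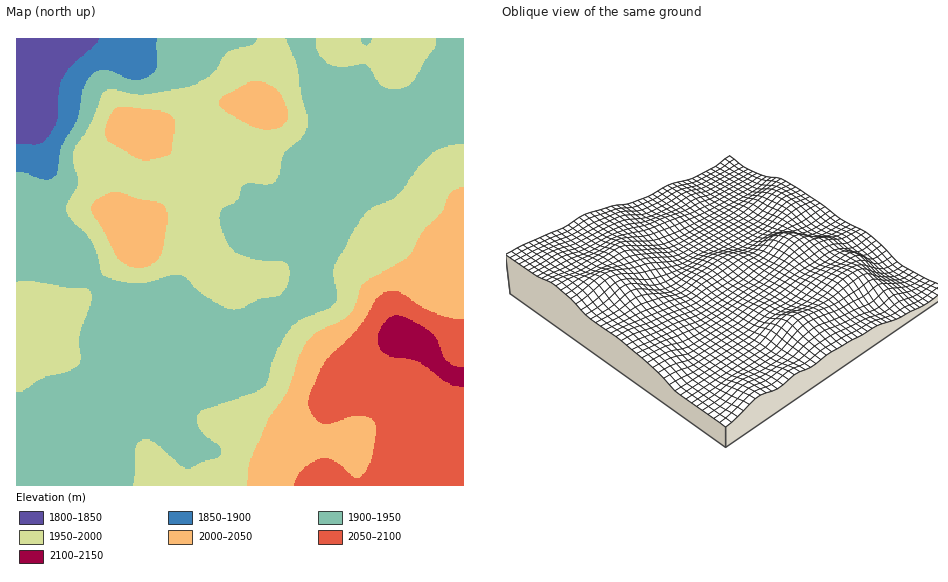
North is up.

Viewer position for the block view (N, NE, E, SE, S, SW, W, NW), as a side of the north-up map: NE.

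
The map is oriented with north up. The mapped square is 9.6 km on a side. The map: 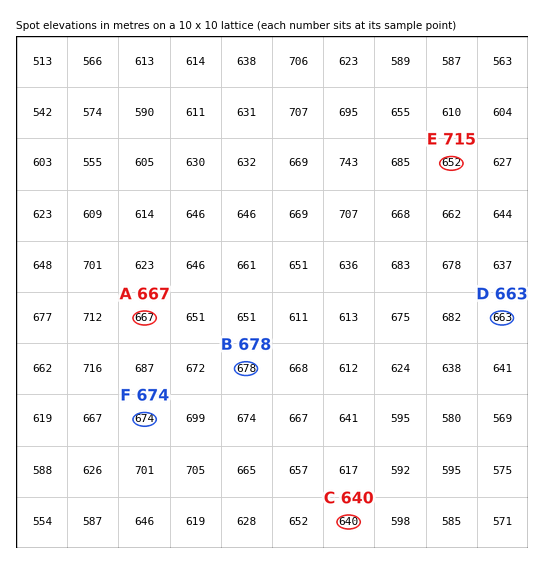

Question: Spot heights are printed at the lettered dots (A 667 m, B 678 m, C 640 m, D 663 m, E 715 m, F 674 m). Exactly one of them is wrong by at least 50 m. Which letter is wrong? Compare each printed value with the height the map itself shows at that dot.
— E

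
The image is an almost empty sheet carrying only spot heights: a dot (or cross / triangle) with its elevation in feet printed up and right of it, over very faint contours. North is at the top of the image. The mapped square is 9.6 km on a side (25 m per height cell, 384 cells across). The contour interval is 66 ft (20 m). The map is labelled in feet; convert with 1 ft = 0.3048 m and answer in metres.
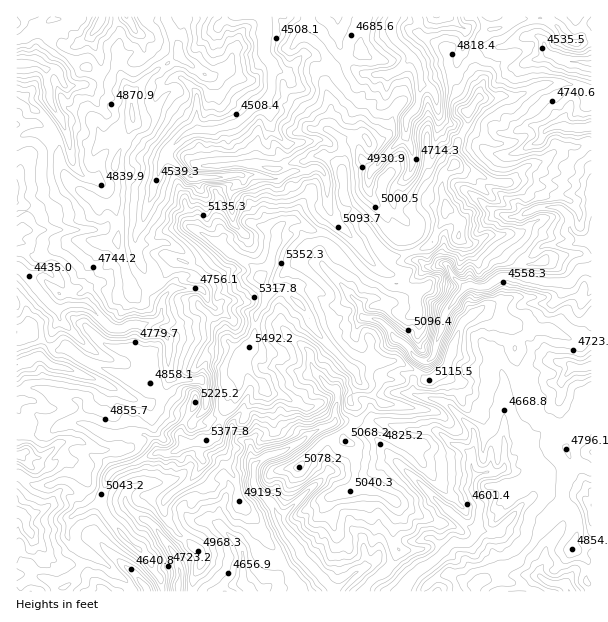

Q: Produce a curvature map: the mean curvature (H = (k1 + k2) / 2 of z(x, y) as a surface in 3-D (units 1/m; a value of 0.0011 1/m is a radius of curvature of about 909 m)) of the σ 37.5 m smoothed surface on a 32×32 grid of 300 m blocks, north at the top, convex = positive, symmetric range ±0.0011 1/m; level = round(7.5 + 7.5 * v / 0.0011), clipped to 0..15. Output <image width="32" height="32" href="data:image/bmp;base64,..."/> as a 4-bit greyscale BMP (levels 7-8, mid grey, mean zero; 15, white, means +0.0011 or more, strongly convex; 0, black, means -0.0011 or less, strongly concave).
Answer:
<image width="32" height="32" href="data:image/bmp;base64,Qk12AgAAAAAAAHYAAAAoAAAAIAAAACAAAAABAAQAAAAAAAACAAATCwAAEwsAABAAAAAAAAAAAAAAABEREQAiIiIAMzMzAERERABVVVUAZmZmAHd3dwCIiIgAmZmZAKqqqgC7u7sAzMzMAN3d3QDu7u4A////AKrJWZS4V0h7hU1zuayKlCzGVqgPUuhKmBpyqBWImYeYlZtU/A3JKsF6xlukRKilyWimTnDIYow1qmd6XKRUmVdFfag2xVXsB7hYW6RmtIiYi1eVWNeV0GceyrtHo6tolba2f2NHhbT/coaDa6NGh4kGiGWe5cdwCuaZRbiWpYeXrESJh17+GNA9toqUdpaHmXirlpRHSrOEgJY0a2eWiHplinhFbg97nuX13IN3d4hazKg0qzUNm5ZwfGebqHeXXBUF2Gs+baZXN/icHIZoiCKm+V3NN3m6lx9ocND1WnWbyEfQInZeG0X2Xwfw84mLmZg4DIg4o445trCb8I+WhLeyt5q5JxhInGsWZ8wFvrlWRkl2pod0nziDe4x/FgACVpqIeWnIasa1V7TJYJibn7lpq704Nd40x2tadIn7u5RDZmZpVY97a8qkfVZKtkOuO5hnu3JqWJp5c8V4m6V2Q2h3nFliqlpYKfLRwq0Hrod0ZsN9pXOXaKUowLdp+1e5dWaVmXcMl3dzuJsHo8FlKqqZWZiqcSNaW5uc0PHHZpFDfRqF2YeJN0h5V3SQ3FiJa9KqZtW5amVnS2hvUI68p2qGR3iLQtm7Y6lyKyeKdIzKI4xqVq15k0aJfOY6aXlEAdiEbHWJV+SMp3pDrYpVgu6arAwpyWR1aIZ8OKQ3q5qJ"/>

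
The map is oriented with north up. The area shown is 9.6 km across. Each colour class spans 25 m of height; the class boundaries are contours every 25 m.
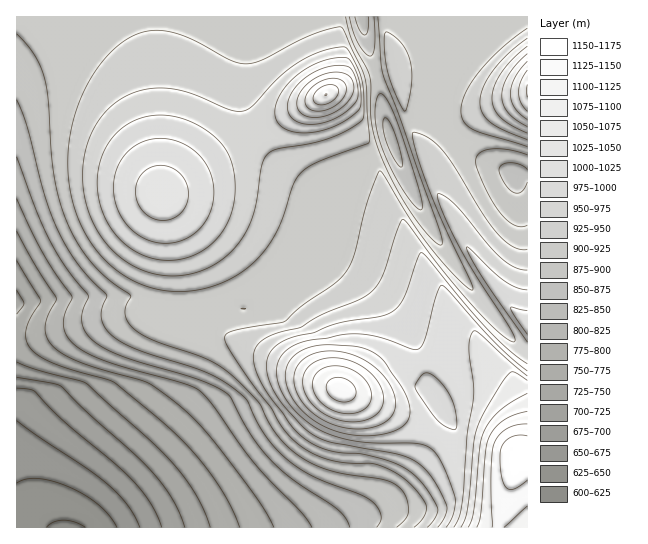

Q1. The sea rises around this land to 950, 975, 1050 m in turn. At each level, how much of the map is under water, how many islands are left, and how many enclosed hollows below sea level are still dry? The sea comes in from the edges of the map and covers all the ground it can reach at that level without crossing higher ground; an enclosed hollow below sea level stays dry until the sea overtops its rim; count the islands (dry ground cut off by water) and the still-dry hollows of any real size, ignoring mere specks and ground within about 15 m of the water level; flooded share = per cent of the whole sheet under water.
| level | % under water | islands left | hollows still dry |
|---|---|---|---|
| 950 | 66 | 1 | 0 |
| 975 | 75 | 2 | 0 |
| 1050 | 94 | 2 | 0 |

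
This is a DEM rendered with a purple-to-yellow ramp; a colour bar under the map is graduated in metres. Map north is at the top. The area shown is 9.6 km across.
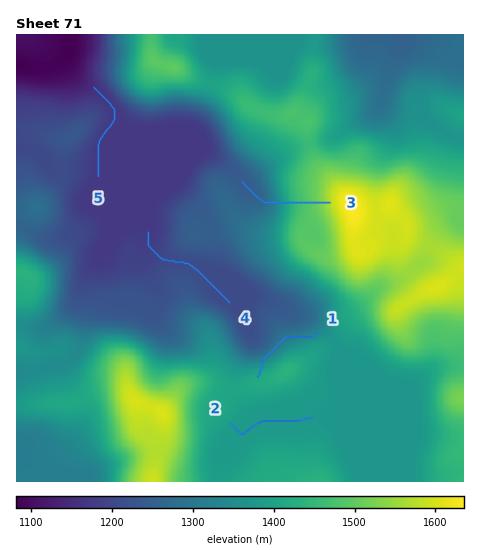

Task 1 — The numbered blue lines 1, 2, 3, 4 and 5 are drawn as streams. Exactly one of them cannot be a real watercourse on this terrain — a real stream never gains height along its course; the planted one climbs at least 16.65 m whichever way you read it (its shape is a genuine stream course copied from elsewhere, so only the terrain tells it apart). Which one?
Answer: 1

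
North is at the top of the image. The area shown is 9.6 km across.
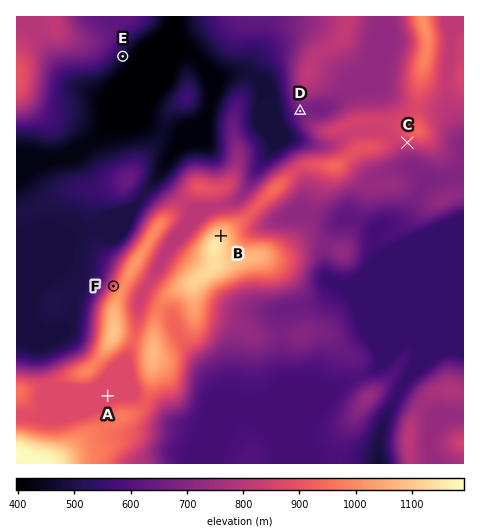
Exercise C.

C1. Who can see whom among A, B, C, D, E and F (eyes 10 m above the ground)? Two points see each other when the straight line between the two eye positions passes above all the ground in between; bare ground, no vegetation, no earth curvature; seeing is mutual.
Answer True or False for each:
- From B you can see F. False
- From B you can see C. True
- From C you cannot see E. True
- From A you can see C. False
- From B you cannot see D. False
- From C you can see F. False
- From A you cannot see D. True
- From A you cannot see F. True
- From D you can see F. False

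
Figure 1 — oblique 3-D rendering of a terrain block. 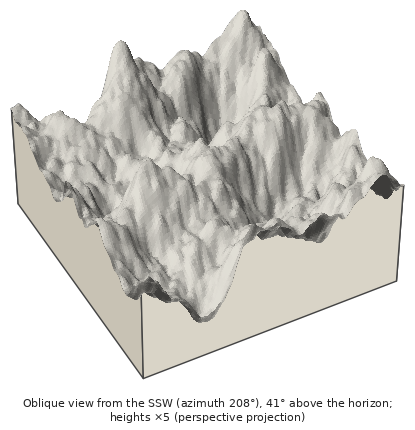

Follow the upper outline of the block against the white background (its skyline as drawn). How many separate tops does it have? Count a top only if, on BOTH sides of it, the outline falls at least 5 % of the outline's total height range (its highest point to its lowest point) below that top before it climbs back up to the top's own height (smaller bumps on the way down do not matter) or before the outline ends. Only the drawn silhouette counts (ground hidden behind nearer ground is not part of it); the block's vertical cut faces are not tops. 4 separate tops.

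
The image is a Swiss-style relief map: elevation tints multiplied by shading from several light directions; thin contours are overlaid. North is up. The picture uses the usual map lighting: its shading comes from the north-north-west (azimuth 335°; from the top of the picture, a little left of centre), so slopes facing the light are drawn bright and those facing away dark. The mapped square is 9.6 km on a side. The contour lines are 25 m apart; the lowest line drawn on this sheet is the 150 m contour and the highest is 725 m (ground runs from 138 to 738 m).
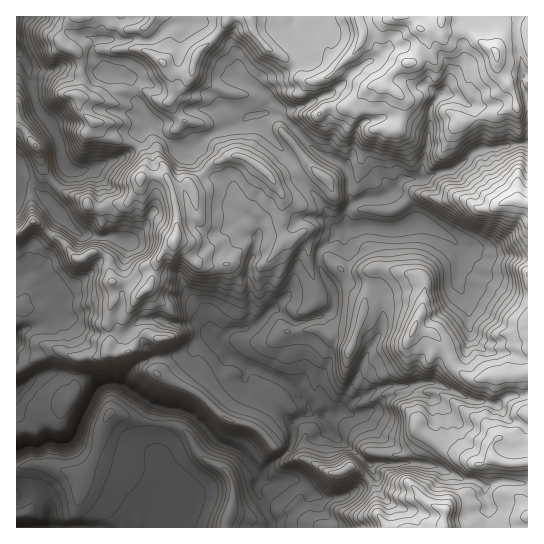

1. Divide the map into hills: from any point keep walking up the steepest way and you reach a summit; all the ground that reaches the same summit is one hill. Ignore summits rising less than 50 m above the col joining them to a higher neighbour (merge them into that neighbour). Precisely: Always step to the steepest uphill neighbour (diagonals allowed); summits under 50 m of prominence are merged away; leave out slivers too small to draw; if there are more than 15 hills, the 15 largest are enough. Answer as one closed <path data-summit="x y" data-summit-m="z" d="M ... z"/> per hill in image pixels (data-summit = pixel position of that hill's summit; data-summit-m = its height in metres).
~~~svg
<path data-summit="518 201" data-summit-m="738" d="M527 144l-48 5-28 22-12 1-13 7-21 0-11 10-11 7-16 1-14 6-6 10-2 14-7 4-19 22 1 16 13 25 0 12-6 7-20 8-13 2-17-14-4 0-16 15-12 5-11 0-7 3-9 11-7-7-4 0-9 5-12 12-19 6-14 0-16 6-10 12-3 9 30 19 24 4 13 6 27 28 24 10 17 20 30-23 4-13-1-14 17-10 12 3 7 14 41 34 41-1 13-26 10-14-2-25-12-5-6-7 8-3 12 0 10-14 19-10 3-4 6-18-3-30-11-22 3-20 0-12-3-7 12 2 14 8 45 2z"/><path data-summit="398 17" data-summit-m="731" d="M527 16l-510 0-1 34 9 11 2 5 4 3 23 2 8-4 16 0 51 12 16 39 8 7 17-2 16-12 31-2 5-2 12 2 13 8 15-4 17 2 36 36 26 12 6 6 4 30 2 4 2 0 12-6 16-1 11-7 11-10 21 0 13-7 12-1 28-22 49-6z"/><path data-summit="174 241" data-summit-m="647" d="M273 113l-23 3-16 9-8 2-16 8-12 9-12 5-9-1-11-8-15-16-2 0-8 7-8 18-8 7-34 13-20 2-4-3-19 19-3 10 15 20-12 17-16 15-5 22 7 0 7 2 6 9 36 68 5 24 11 14 8-4 16 1 6-12 8-8 16-6 14 0 19-6 12-12 9-5 4 0 7 7 9-11 24-5 11-7 11-11 4 0 17 14 7 0 18-6 13-8 1-15-13-25-1-16 19-22 7-4 2-14 5-10-4-30-7-10-26-12-32-34z"/><path data-summit="109 414" data-summit-m="355" d="M117 384l-10 0-10 5-14 28-4 13-8 11-5 3-19-1-9 5-12-1-10 4 0 42 21-4 7 5 7 15-1 19 95-1 3-24 17-21 0-7-9-21-3-12 0-15 4-21-15-7-19-14z"/><path data-summit="445 510" data-summit-m="689" d="M418 463l-47 1 2 10-19 18-12 5-19 2-10-6-12-12-8-2-26 2-6-4-4 6 0 8 15 31 1 6 214-1 1-25-5-17-9-5-13-1-23-12z"/><path data-summit="230 513" data-summit-m="396" d="M158 405l-5 22 0 15 3 12 9 21 0 7-17 21-3 24 126 1 1-6-15-31 3-17-16-19-11-7-15-5-27-28-13-6-15-1z"/><path data-summit="527 274" data-summit-m="651" d="M459 245l-2 1 3 7-3 32 11 22 3 30-6 18-22 14-10 13 37 18 15 1 10 4 14-9 18-1 1-136-17-3-28 0z"/><path data-summit="494 459" data-summit-m="666" d="M434 383l-13 0-8 3 6 7 12 5 2 25-10 14-11 18-1 7 27 5 23 12 13 1 11 7 14-6 28 3 1-89-19 1-14 9-10-4-15-1z"/><path data-summit="77 95" data-summit-m="570" d="M78 67l-16 0-8 4-26-2 9 38 15 19 7 13 4 23 8 9 20-2 34-13 8-7 8-18 8-8-20-44z"/><path data-summit="350 466" data-summit-m="538" d="M311 413l-19 10 1 14-4 13-12 11-8 4-9 9 0 3 7 4 22-2 9 1 7 4 8 9 10 6 23-3 8-4 12-11 7-7 0-4-3-6-42-34-7-14z"/><path data-summit="35 146" data-summit-m="528" d="M17 51l-1 131 14 1 15 14 3-10 16-14 3-6-6-9-2-19-10-17-10-12-4-9-8-38z"/><path data-summit="33 222" data-summit-m="532" d="M30 183l-14 0 1 93 11-6 4-21 16-15 12-17-9-14z"/><path data-summit="527 517" data-summit-m="636" d="M509 481l-15 2-9 4 0 10 3 5-1 26 41-1 0-42z"/>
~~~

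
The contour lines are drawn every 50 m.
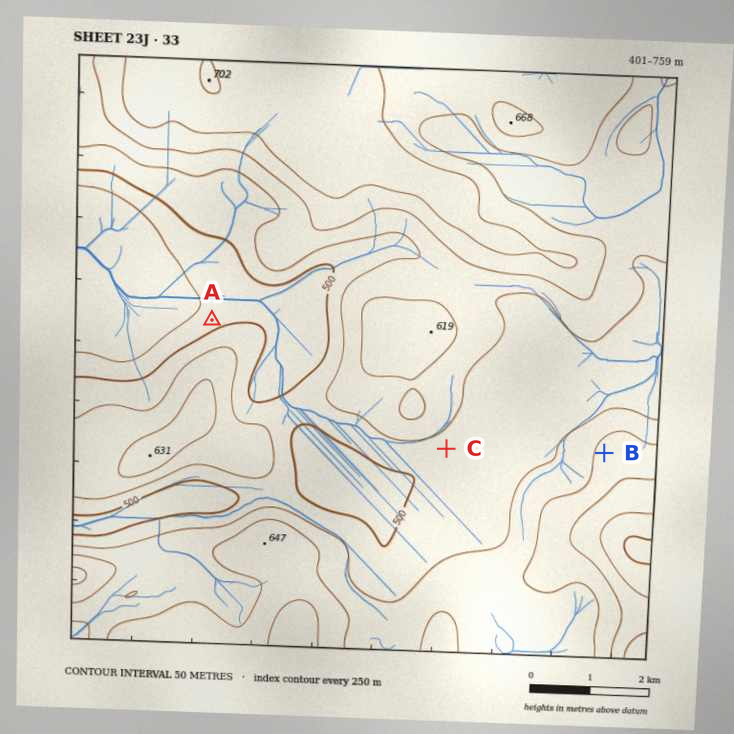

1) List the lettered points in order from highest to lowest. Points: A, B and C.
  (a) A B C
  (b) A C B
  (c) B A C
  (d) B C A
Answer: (d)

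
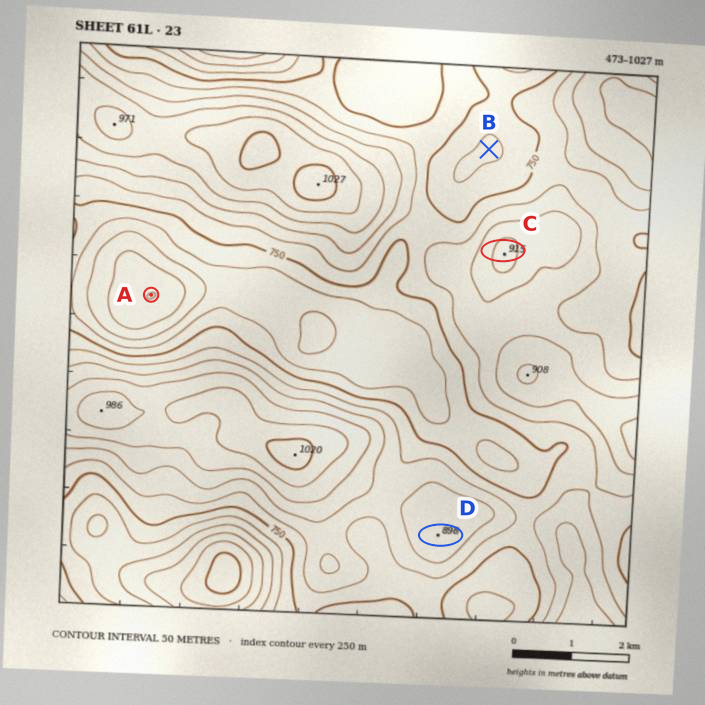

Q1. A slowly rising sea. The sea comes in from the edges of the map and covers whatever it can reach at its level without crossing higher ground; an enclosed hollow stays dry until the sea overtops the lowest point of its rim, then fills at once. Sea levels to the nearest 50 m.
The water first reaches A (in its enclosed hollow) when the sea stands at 700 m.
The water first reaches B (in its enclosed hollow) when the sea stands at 750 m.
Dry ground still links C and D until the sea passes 800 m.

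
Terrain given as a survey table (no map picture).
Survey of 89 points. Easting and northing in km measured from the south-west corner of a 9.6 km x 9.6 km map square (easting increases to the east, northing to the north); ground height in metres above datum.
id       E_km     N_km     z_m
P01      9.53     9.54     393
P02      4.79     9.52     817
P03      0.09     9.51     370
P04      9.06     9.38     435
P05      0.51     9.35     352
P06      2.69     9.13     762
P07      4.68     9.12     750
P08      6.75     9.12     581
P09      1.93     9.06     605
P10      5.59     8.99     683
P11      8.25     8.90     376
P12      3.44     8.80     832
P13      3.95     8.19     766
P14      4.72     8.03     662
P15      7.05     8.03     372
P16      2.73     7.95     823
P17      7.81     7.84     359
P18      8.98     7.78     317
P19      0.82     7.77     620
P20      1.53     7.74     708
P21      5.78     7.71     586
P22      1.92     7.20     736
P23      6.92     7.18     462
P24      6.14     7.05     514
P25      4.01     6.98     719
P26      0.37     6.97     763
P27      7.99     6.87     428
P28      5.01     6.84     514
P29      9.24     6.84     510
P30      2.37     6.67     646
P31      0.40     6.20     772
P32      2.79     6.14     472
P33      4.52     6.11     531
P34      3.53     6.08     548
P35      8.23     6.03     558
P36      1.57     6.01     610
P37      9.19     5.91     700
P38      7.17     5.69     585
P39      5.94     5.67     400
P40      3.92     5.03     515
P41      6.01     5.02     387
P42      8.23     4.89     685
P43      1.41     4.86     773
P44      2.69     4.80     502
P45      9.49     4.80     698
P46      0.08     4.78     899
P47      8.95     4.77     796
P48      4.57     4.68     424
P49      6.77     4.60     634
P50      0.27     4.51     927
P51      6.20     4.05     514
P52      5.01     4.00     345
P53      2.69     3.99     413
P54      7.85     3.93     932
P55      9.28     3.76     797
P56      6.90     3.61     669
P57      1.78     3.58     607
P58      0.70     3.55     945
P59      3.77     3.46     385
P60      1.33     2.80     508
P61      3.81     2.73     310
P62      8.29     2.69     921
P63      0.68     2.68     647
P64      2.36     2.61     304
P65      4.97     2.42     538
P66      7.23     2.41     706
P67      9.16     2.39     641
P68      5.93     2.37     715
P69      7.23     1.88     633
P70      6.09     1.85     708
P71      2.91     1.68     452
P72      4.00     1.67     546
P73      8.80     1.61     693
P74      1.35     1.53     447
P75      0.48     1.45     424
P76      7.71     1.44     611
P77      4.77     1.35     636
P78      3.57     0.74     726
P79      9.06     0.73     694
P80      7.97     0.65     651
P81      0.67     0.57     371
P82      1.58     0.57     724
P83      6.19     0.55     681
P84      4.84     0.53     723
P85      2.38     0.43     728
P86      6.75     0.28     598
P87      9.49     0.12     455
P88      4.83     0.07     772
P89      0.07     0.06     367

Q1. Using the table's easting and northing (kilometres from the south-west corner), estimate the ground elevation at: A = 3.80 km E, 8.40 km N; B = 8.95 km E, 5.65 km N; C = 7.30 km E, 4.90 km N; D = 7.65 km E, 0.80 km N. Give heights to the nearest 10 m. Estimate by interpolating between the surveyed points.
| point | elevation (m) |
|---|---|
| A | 820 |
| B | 650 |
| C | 630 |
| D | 650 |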